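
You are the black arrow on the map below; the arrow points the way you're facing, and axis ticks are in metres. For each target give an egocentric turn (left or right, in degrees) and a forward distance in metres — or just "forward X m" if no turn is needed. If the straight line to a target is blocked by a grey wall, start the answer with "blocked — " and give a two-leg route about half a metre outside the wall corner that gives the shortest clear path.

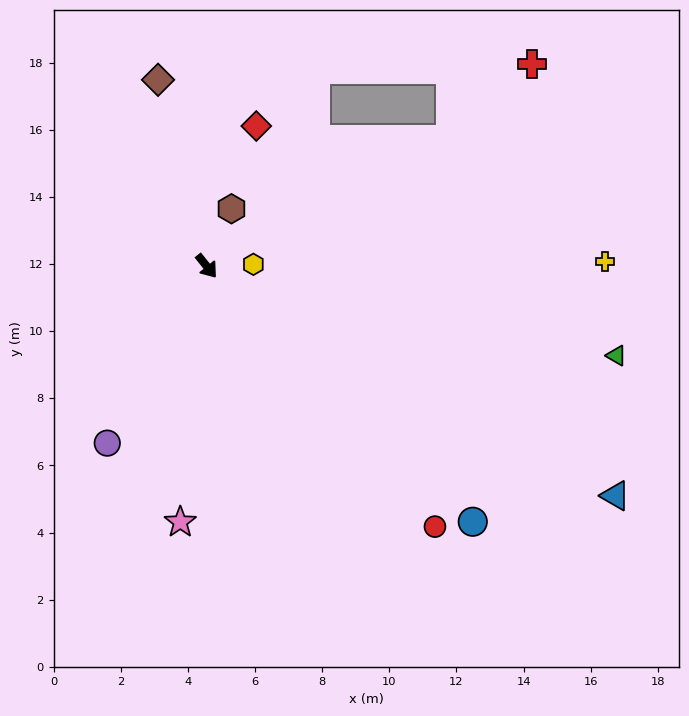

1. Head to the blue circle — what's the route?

turn left 7°, forward 11.0 m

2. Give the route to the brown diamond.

turn left 156°, forward 5.7 m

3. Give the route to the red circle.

turn left 3°, forward 10.3 m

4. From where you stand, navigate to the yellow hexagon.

turn left 54°, forward 1.4 m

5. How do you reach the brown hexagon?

turn left 118°, forward 1.9 m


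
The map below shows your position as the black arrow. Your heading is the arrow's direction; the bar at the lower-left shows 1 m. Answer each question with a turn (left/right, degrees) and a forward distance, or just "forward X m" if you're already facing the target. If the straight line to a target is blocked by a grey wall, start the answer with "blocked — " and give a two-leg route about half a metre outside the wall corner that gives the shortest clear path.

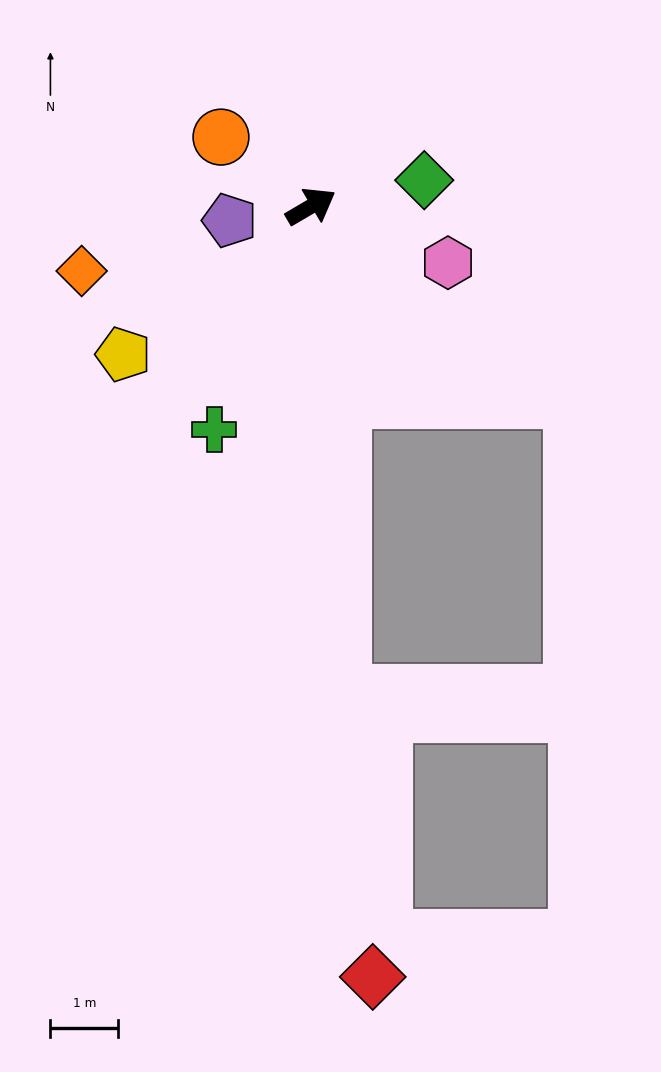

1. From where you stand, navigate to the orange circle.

turn left 112°, forward 1.7 m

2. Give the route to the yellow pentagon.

turn right 172°, forward 3.5 m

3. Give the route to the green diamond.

turn right 17°, forward 1.7 m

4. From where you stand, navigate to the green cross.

turn right 144°, forward 3.6 m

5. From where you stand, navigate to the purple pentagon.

turn left 159°, forward 1.2 m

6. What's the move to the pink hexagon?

turn right 53°, forward 2.2 m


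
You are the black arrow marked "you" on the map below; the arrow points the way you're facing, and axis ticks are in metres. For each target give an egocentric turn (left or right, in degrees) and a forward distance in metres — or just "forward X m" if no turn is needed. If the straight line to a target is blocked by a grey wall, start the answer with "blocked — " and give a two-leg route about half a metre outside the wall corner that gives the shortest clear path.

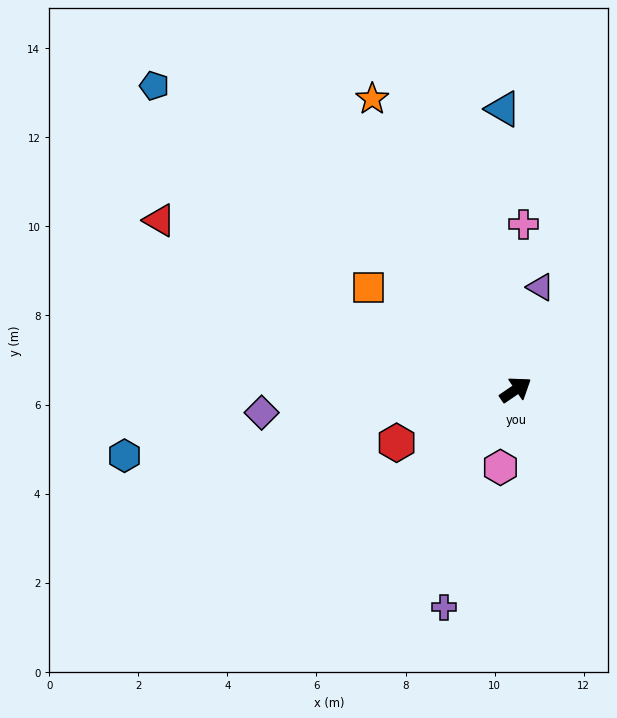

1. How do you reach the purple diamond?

turn left 151°, forward 5.7 m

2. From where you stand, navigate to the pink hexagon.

turn right 135°, forward 1.8 m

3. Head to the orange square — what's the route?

turn left 111°, forward 4.0 m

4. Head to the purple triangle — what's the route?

turn left 42°, forward 2.4 m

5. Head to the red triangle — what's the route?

turn left 120°, forward 8.9 m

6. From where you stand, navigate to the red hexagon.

turn left 170°, forward 2.9 m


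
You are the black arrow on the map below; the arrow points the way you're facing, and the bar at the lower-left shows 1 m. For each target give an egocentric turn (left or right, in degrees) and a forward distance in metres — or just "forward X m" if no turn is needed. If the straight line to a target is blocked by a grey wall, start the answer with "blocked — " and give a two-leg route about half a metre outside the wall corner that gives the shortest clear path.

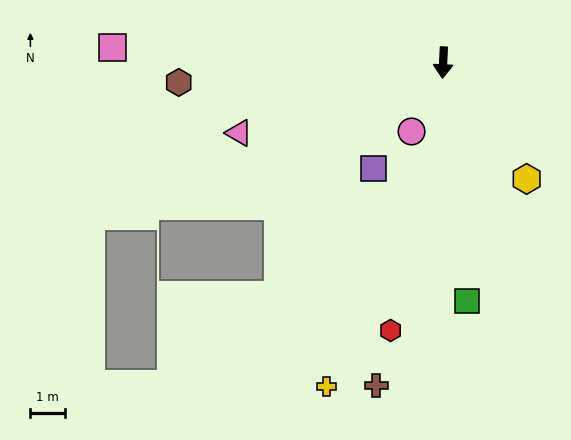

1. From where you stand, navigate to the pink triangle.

turn right 68°, forward 6.2 m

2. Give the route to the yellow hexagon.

turn left 38°, forward 4.1 m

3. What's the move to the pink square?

turn right 90°, forward 9.5 m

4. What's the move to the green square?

turn left 8°, forward 6.9 m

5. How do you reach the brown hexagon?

turn right 83°, forward 7.6 m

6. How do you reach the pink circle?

turn right 22°, forward 2.2 m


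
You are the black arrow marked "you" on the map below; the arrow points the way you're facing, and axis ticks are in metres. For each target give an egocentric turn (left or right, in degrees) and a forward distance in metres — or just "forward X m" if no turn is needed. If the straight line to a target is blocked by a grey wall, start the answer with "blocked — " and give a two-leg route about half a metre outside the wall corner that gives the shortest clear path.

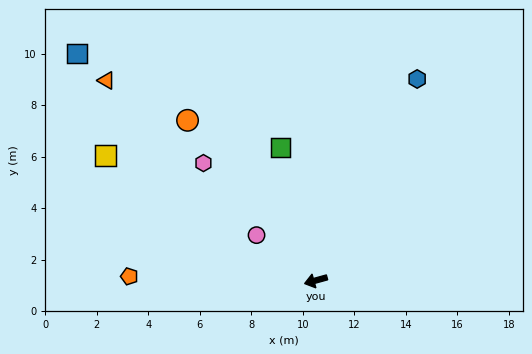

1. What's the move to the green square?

turn right 91°, forward 5.3 m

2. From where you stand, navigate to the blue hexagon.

turn right 132°, forward 8.8 m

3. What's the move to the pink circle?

turn right 53°, forward 2.9 m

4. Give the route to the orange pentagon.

turn right 17°, forward 7.2 m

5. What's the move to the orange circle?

turn right 67°, forward 8.0 m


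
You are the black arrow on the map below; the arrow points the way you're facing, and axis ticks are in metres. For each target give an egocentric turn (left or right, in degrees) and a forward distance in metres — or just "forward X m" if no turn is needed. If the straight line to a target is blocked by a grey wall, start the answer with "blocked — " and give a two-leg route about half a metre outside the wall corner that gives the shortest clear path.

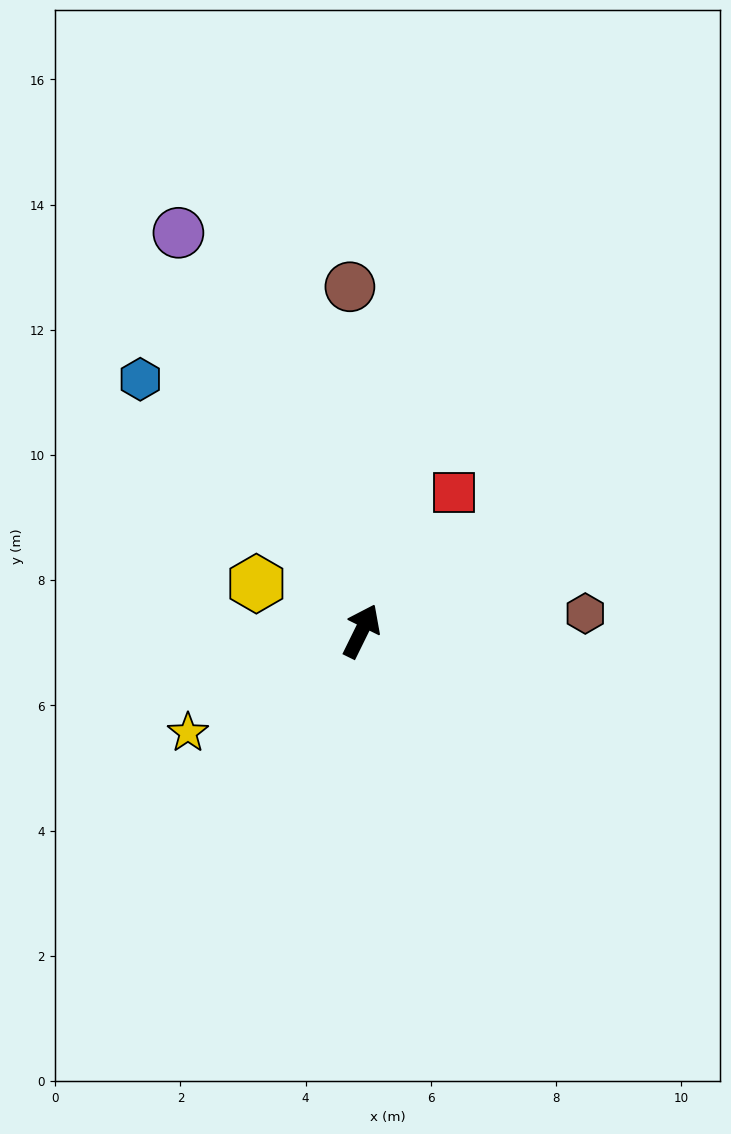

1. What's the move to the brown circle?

turn left 28°, forward 5.5 m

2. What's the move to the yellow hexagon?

turn left 92°, forward 1.8 m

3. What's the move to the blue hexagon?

turn left 68°, forward 5.4 m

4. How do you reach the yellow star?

turn left 147°, forward 3.2 m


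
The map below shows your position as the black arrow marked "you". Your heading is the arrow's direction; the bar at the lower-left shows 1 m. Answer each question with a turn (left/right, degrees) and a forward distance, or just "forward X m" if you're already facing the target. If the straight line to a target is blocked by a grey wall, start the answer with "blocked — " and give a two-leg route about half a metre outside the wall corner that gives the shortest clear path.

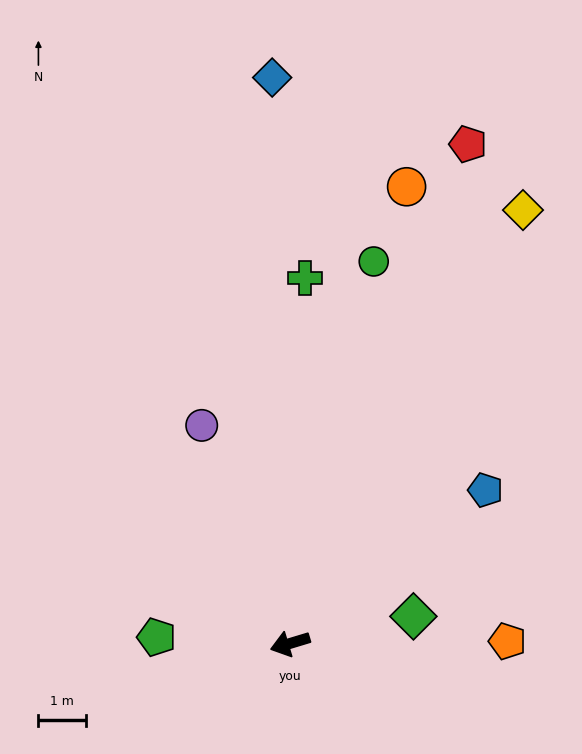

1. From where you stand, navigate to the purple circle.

turn right 85°, forward 4.9 m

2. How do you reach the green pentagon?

turn right 19°, forward 2.8 m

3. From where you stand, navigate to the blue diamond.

turn right 105°, forward 11.9 m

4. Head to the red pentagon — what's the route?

turn right 126°, forward 11.1 m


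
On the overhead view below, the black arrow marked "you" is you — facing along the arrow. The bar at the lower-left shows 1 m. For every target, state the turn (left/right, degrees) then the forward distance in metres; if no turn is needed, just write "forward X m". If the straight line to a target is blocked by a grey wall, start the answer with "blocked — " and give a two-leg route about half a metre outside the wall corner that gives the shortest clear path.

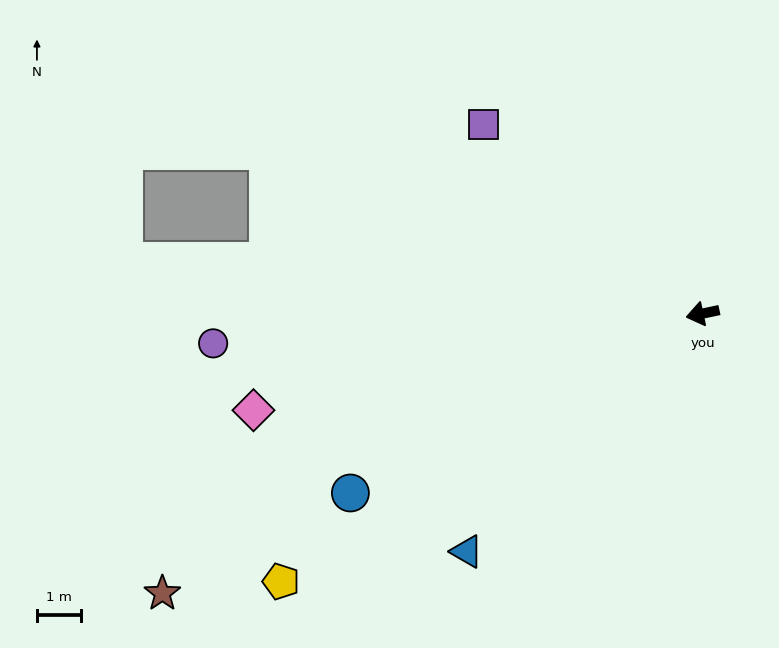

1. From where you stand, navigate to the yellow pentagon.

turn left 20°, forward 11.4 m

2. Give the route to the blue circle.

turn left 15°, forward 9.0 m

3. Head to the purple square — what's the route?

turn right 53°, forward 6.6 m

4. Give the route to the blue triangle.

turn left 33°, forward 7.7 m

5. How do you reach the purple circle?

turn right 9°, forward 11.2 m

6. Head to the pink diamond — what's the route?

forward 10.5 m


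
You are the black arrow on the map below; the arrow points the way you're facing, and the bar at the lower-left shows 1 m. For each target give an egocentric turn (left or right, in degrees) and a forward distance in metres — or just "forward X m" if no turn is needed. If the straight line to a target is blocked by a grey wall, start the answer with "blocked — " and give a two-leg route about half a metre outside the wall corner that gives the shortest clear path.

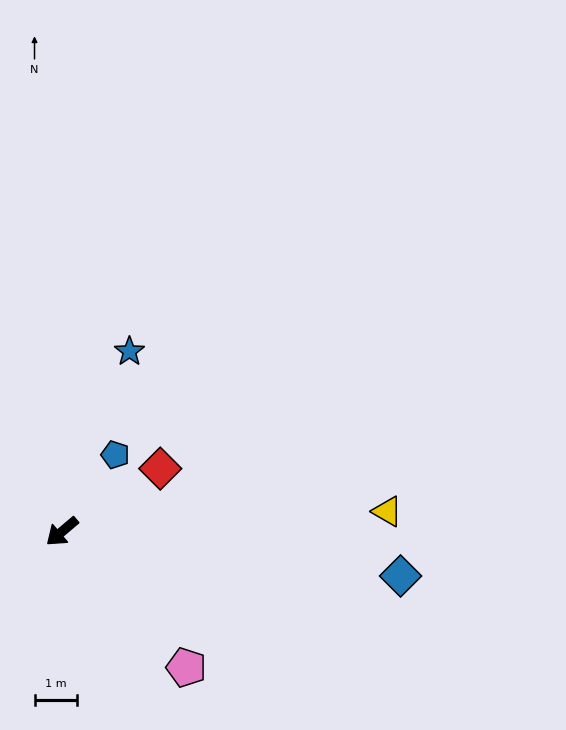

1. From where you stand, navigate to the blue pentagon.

turn right 165°, forward 2.2 m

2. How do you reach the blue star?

turn right 151°, forward 4.5 m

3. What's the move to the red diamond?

turn left 172°, forward 2.7 m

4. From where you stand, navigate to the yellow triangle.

turn left 143°, forward 7.7 m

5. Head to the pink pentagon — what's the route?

turn left 92°, forward 4.3 m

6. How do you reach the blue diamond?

turn left 132°, forward 8.0 m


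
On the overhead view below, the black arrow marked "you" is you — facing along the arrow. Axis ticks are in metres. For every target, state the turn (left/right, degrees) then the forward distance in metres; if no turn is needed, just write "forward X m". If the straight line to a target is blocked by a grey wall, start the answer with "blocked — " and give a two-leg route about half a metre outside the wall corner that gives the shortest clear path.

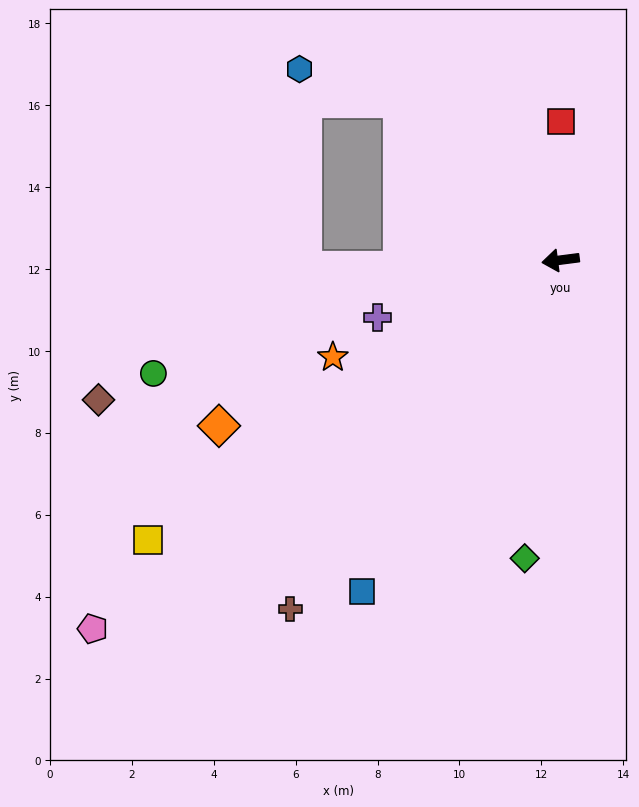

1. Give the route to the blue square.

turn left 52°, forward 9.4 m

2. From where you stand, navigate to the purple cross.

turn left 10°, forward 4.7 m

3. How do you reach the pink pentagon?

turn left 31°, forward 14.5 m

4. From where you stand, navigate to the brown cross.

turn left 45°, forward 10.8 m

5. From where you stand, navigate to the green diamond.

turn left 76°, forward 7.3 m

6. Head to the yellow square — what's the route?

turn left 27°, forward 12.2 m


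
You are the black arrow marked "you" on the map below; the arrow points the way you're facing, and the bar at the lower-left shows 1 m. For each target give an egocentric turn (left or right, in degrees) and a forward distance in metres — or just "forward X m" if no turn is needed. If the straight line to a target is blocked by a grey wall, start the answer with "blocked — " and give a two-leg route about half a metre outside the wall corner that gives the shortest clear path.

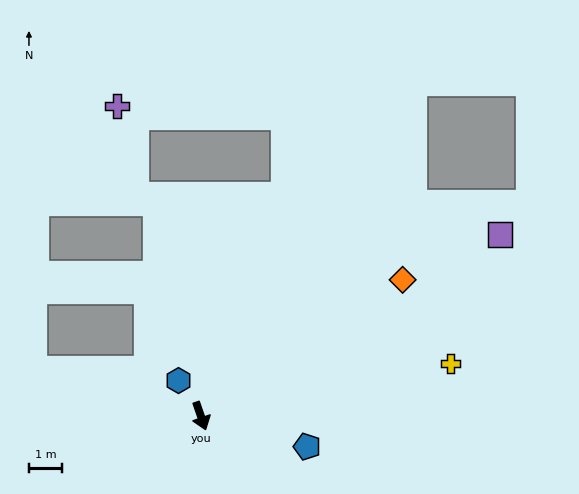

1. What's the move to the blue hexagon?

turn right 167°, forward 1.3 m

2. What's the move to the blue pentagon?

turn left 55°, forward 3.3 m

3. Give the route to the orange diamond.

turn left 105°, forward 7.3 m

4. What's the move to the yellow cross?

turn left 83°, forward 7.7 m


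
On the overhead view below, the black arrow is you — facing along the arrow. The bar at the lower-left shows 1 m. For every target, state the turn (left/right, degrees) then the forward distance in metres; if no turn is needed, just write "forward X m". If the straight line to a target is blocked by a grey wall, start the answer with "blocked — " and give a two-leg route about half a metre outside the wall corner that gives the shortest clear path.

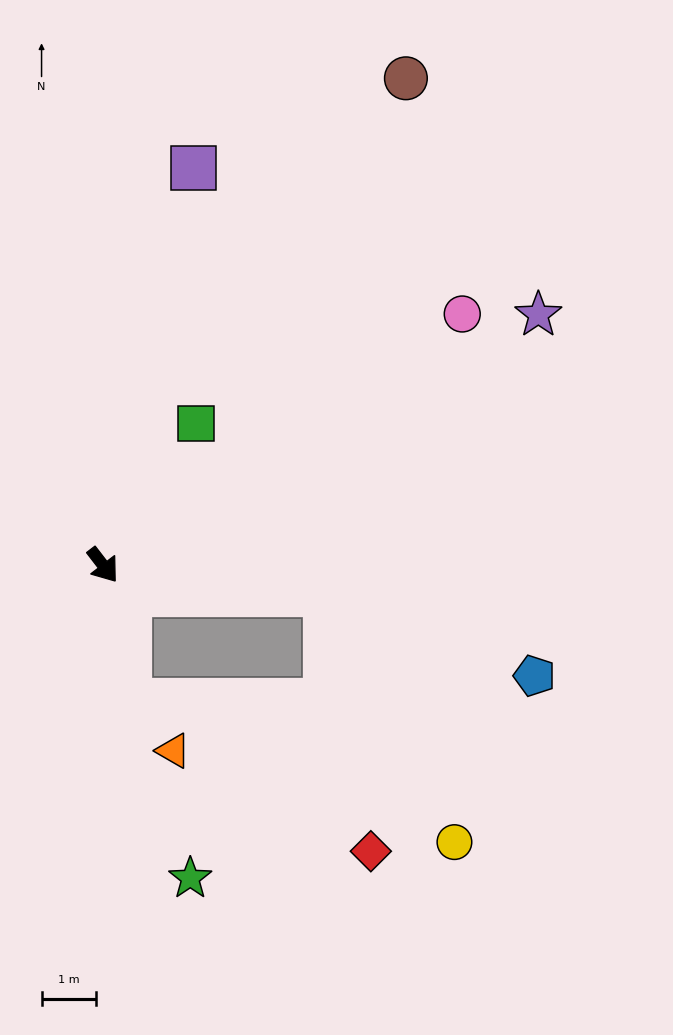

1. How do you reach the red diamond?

blocked — turn left 45°, forward 4.1 m, then turn right 73°, forward 4.8 m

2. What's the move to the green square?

turn left 109°, forward 3.1 m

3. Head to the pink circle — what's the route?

turn left 87°, forward 8.1 m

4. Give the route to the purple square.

turn left 130°, forward 7.5 m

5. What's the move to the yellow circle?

blocked — turn left 45°, forward 4.1 m, then turn right 55°, forward 5.2 m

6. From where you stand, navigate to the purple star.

turn left 82°, forward 9.3 m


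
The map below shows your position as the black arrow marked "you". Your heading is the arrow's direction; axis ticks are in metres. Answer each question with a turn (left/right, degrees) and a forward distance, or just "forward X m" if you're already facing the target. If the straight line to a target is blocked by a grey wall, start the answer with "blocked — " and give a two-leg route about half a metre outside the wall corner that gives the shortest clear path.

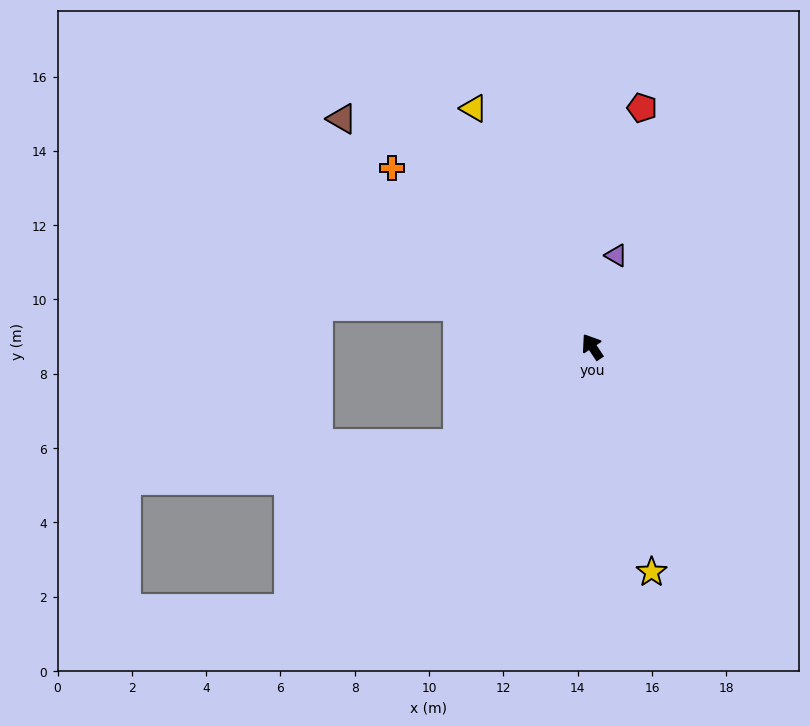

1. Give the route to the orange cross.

turn left 15°, forward 7.2 m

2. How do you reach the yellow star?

turn left 161°, forward 6.3 m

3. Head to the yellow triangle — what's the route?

turn right 7°, forward 7.2 m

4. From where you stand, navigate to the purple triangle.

turn right 48°, forward 2.5 m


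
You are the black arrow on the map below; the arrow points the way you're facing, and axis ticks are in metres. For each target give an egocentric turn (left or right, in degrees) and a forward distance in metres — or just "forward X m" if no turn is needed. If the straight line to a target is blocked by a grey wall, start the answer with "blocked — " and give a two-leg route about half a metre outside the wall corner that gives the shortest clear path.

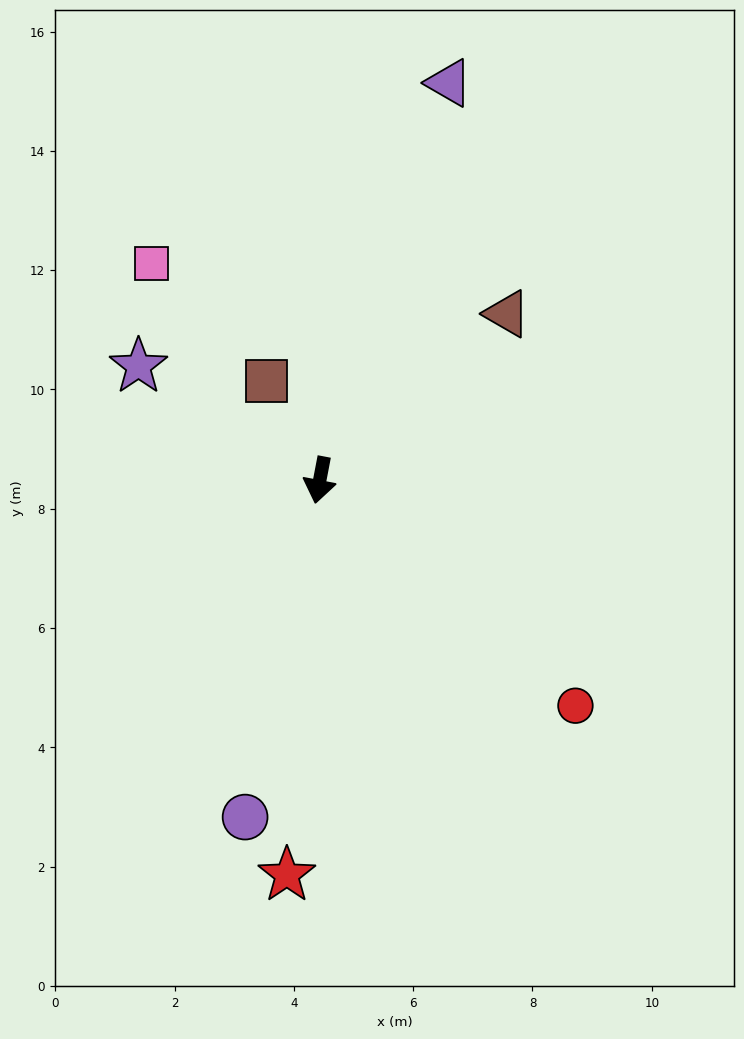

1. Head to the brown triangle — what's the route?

turn left 142°, forward 4.2 m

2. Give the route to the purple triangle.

turn left 173°, forward 7.0 m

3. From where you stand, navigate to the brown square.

turn right 141°, forward 1.9 m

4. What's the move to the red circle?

turn left 59°, forward 5.7 m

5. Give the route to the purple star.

turn right 111°, forward 3.6 m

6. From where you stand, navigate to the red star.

turn left 6°, forward 6.6 m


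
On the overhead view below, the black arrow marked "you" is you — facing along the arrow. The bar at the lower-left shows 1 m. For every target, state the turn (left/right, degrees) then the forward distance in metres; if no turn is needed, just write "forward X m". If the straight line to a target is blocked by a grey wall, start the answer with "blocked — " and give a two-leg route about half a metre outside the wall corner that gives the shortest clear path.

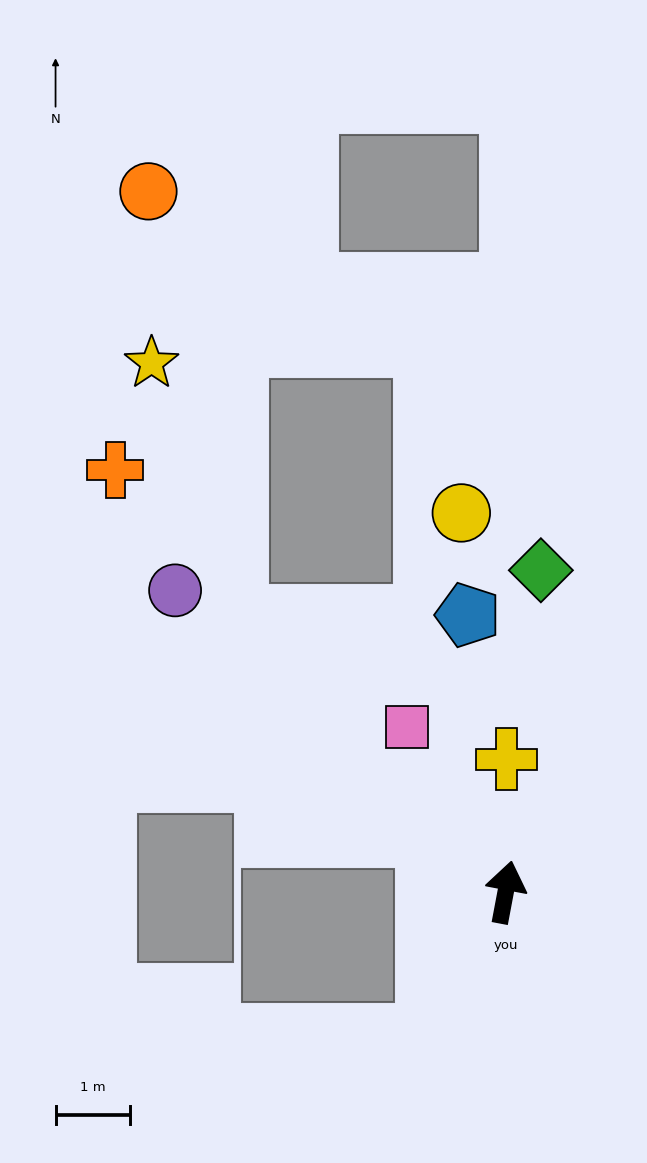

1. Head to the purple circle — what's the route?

turn left 58°, forward 6.0 m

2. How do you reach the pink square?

turn left 41°, forward 2.6 m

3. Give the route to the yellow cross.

turn left 10°, forward 1.8 m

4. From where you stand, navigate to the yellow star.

blocked — turn left 55°, forward 5.1 m, then turn right 26°, forward 3.6 m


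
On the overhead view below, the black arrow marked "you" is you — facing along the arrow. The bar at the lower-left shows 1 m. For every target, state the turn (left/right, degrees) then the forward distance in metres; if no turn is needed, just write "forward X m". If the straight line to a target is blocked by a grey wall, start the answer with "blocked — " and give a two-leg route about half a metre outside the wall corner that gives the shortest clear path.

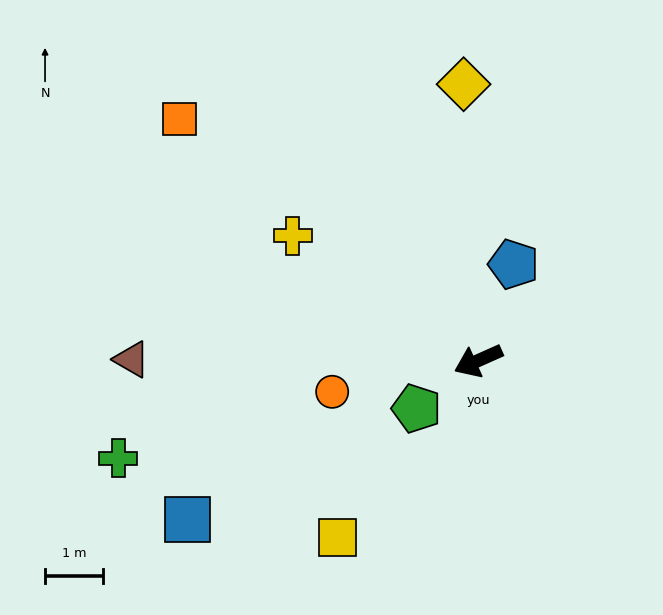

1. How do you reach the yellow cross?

turn right 58°, forward 3.9 m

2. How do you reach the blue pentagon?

turn right 134°, forward 1.8 m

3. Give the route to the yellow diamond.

turn right 111°, forward 4.8 m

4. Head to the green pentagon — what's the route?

turn left 14°, forward 1.3 m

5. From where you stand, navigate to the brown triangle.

turn right 24°, forward 6.0 m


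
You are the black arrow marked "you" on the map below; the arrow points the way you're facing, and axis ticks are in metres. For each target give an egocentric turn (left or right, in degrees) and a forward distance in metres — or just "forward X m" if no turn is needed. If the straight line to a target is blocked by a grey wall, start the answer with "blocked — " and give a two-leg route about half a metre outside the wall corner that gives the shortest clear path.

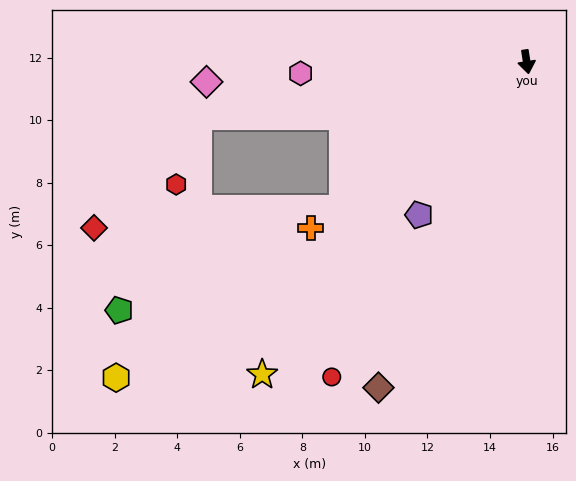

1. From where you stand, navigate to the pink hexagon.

turn right 96°, forward 7.2 m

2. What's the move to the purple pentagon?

turn right 44°, forward 6.0 m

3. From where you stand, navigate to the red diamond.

blocked — turn right 89°, forward 10.6 m, then turn left 37°, forward 4.9 m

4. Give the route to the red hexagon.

blocked — turn right 89°, forward 10.6 m, then turn left 61°, forward 2.3 m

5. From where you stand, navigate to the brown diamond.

turn right 33°, forward 11.4 m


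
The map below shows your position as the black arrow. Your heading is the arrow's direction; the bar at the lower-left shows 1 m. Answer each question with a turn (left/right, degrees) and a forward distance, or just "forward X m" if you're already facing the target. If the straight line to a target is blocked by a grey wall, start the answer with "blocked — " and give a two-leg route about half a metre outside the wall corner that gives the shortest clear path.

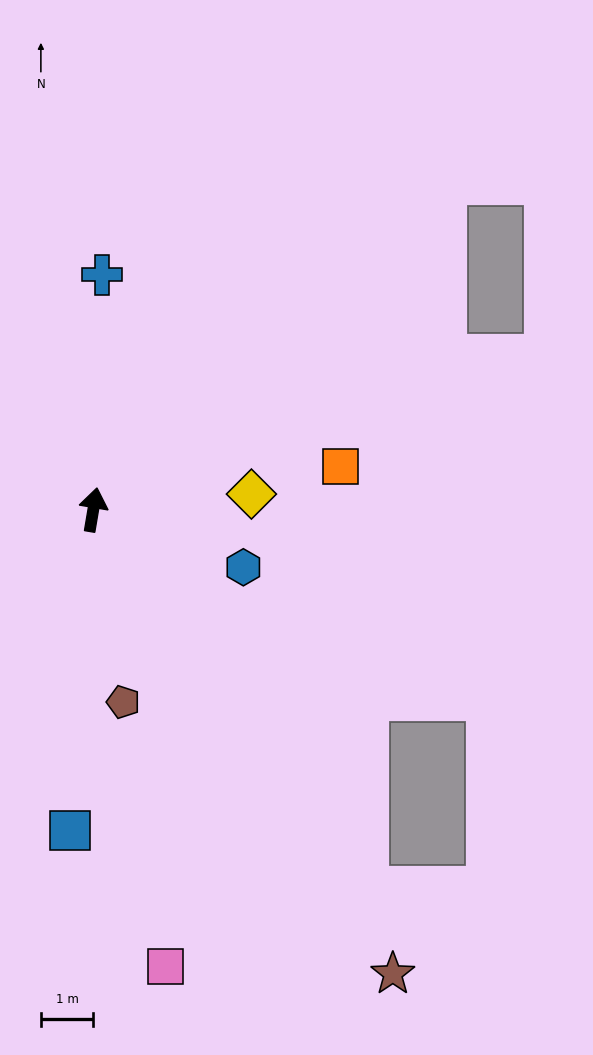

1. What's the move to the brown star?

turn right 138°, forward 10.6 m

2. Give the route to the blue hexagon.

turn right 101°, forward 3.1 m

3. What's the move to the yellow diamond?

turn right 75°, forward 3.0 m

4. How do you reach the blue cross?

turn left 8°, forward 4.5 m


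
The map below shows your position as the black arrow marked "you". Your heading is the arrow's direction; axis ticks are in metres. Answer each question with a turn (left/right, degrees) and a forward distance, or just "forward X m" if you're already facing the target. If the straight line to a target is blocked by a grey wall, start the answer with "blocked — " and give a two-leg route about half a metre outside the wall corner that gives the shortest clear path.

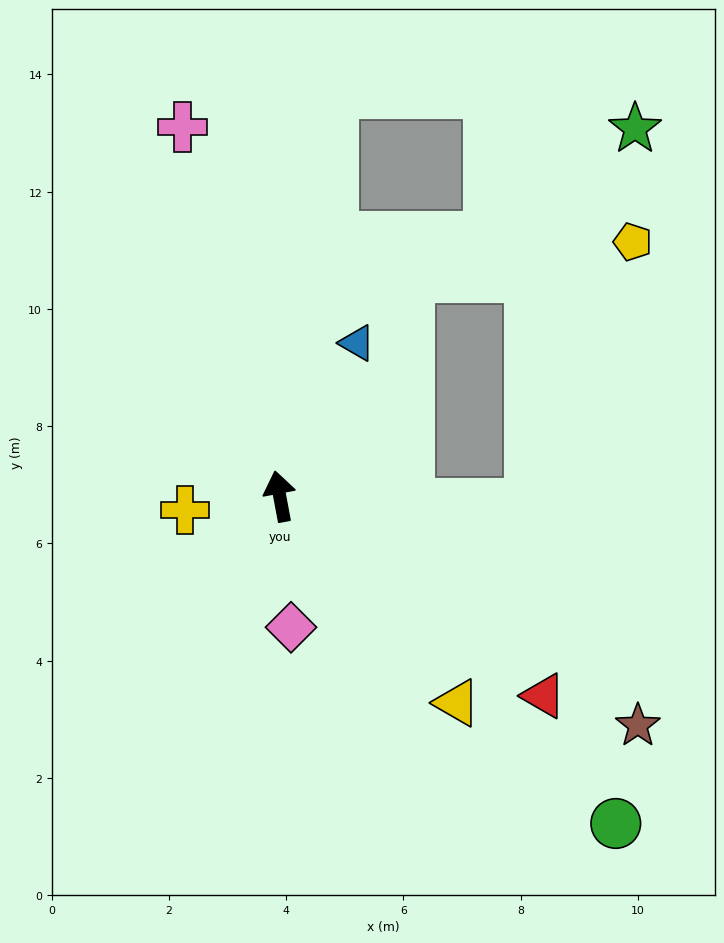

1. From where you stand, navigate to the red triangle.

turn right 138°, forward 5.6 m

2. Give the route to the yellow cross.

turn left 88°, forward 1.6 m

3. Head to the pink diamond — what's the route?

turn left 174°, forward 2.2 m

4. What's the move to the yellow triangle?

turn right 150°, forward 4.6 m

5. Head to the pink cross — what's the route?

turn left 4°, forward 6.5 m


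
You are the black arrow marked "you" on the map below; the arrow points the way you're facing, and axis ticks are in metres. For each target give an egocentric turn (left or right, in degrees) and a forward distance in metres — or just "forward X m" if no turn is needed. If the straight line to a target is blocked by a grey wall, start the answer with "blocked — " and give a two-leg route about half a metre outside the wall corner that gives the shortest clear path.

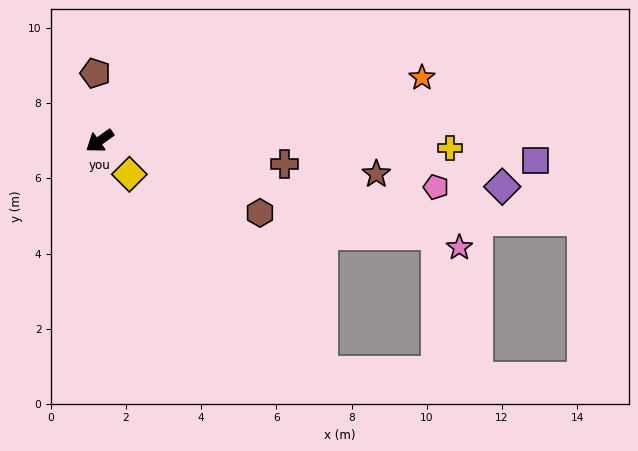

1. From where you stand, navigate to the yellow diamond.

turn left 96°, forward 1.2 m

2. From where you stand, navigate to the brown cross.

turn left 137°, forward 5.0 m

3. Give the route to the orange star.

turn left 156°, forward 8.7 m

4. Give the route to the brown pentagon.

turn right 122°, forward 1.8 m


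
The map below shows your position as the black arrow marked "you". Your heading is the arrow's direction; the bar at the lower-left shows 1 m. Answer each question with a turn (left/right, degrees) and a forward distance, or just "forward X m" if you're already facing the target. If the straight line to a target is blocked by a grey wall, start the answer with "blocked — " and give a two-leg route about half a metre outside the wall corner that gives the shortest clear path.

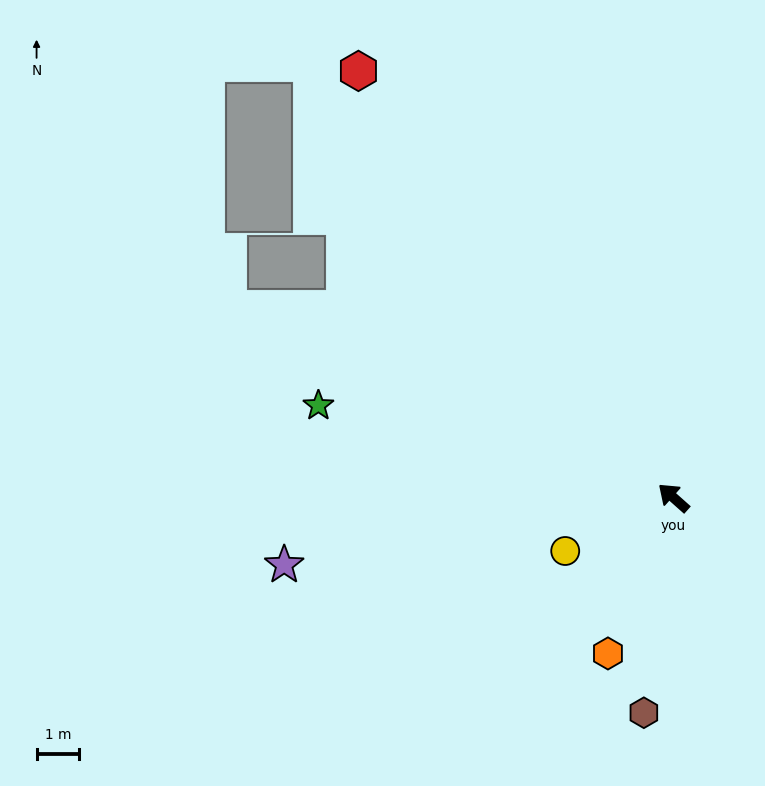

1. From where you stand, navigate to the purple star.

turn left 51°, forward 9.2 m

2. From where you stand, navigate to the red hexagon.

turn right 12°, forward 12.4 m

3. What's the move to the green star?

turn left 27°, forward 8.6 m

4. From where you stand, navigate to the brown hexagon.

turn left 124°, forward 5.1 m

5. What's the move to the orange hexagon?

turn left 109°, forward 4.0 m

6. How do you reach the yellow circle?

turn left 68°, forward 2.8 m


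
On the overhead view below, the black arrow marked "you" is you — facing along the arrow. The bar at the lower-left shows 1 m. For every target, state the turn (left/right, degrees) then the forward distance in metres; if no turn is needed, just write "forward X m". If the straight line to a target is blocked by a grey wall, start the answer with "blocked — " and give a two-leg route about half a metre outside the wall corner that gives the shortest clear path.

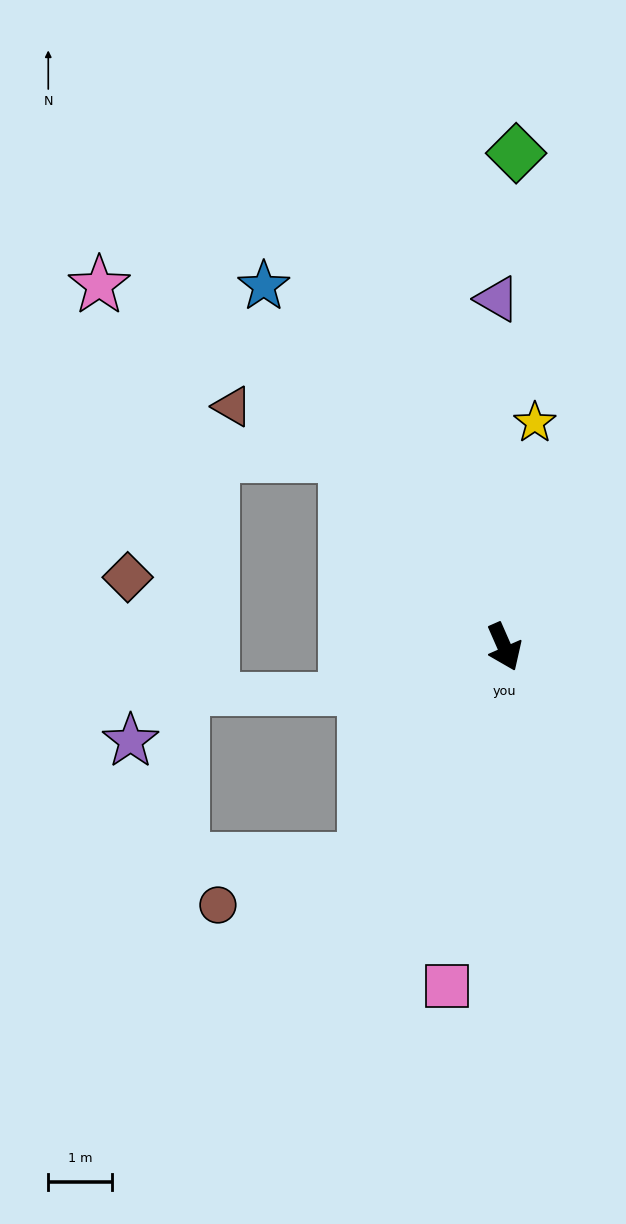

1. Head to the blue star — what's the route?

turn right 170°, forward 6.8 m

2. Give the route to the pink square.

turn right 33°, forward 5.4 m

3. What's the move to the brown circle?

blocked — turn right 57°, forward 4.0 m, then turn right 39°, forward 2.4 m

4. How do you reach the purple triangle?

turn left 157°, forward 5.5 m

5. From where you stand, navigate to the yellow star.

turn left 149°, forward 3.6 m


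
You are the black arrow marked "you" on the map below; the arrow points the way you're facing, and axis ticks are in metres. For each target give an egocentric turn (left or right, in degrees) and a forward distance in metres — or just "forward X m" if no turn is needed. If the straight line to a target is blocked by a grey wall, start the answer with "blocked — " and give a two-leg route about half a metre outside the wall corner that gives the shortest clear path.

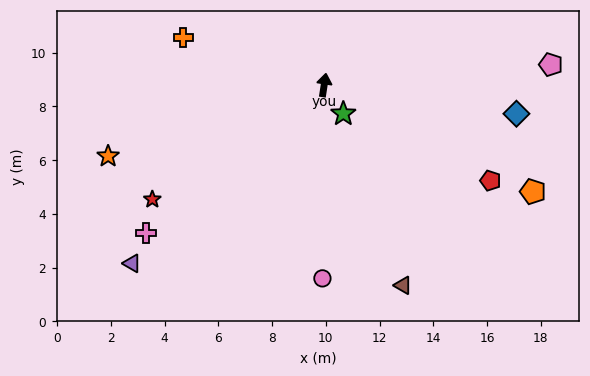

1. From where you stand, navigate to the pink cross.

turn left 138°, forward 8.6 m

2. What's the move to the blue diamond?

turn right 90°, forward 7.2 m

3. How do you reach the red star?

turn left 132°, forward 7.7 m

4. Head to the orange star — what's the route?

turn left 117°, forward 8.5 m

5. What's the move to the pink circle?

turn right 172°, forward 7.2 m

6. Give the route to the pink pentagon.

turn right 76°, forward 8.5 m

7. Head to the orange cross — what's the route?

turn left 80°, forward 5.5 m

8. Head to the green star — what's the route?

turn right 138°, forward 1.3 m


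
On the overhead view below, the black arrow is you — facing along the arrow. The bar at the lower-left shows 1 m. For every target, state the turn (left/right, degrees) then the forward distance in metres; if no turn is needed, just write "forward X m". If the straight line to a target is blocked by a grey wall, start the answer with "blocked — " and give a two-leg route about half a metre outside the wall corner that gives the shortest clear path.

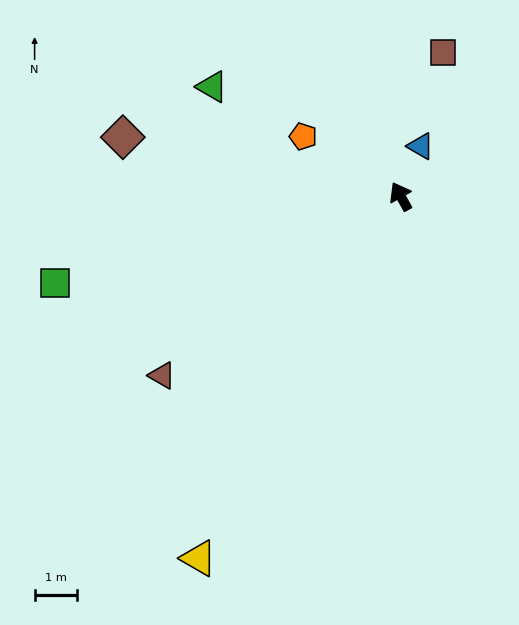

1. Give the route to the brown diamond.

turn left 49°, forward 6.7 m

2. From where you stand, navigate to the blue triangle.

turn right 51°, forward 1.3 m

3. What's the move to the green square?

turn left 75°, forward 8.4 m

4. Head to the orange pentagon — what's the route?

turn left 29°, forward 2.7 m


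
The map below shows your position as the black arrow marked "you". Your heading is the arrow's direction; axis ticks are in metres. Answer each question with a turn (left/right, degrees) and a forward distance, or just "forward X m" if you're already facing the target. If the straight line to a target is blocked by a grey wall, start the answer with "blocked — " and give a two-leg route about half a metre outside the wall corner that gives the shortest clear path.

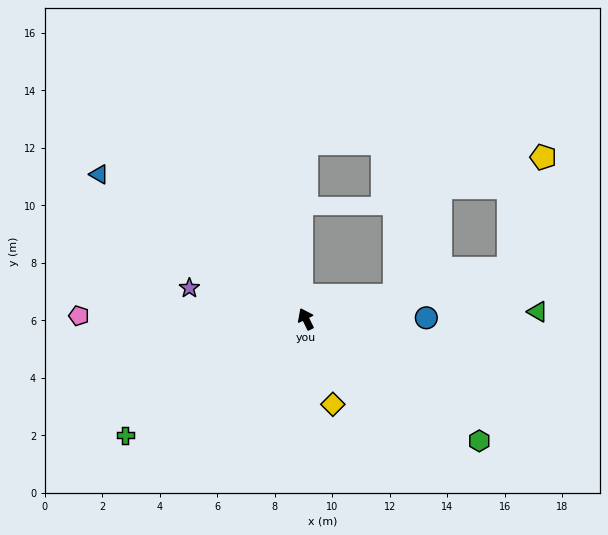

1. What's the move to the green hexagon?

turn right 151°, forward 7.4 m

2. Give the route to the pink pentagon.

turn left 63°, forward 7.9 m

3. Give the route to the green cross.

turn left 97°, forward 7.5 m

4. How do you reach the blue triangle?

turn left 29°, forward 8.8 m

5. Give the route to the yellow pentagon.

blocked — turn right 102°, forward 7.3 m, then turn left 59°, forward 4.1 m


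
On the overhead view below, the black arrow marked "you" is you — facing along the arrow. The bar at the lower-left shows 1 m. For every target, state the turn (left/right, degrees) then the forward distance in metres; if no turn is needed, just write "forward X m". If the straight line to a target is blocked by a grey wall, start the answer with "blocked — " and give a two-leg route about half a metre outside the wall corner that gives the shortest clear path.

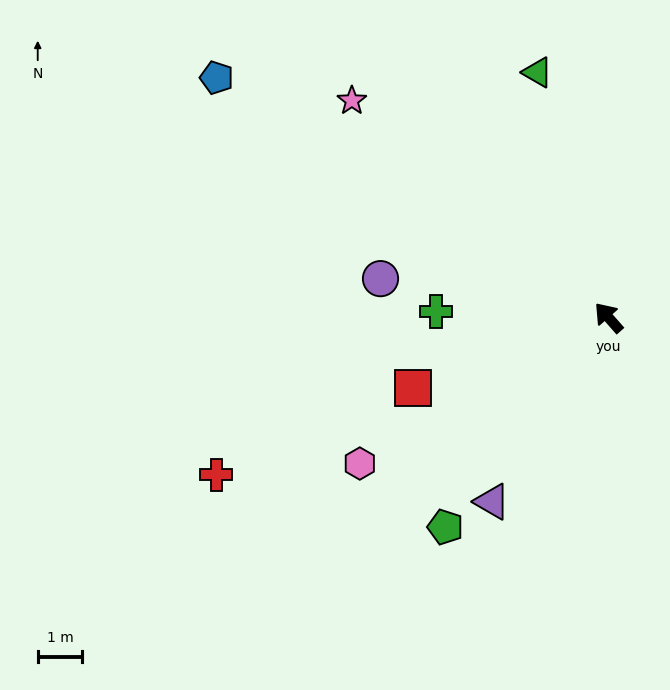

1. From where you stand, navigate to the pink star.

turn left 9°, forward 7.6 m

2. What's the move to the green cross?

turn left 47°, forward 3.9 m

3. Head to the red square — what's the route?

turn left 69°, forward 4.7 m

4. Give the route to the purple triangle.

turn left 106°, forward 4.9 m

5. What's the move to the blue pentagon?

turn left 17°, forward 10.4 m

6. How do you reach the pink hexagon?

turn left 79°, forward 6.5 m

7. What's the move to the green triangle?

turn right 25°, forward 5.8 m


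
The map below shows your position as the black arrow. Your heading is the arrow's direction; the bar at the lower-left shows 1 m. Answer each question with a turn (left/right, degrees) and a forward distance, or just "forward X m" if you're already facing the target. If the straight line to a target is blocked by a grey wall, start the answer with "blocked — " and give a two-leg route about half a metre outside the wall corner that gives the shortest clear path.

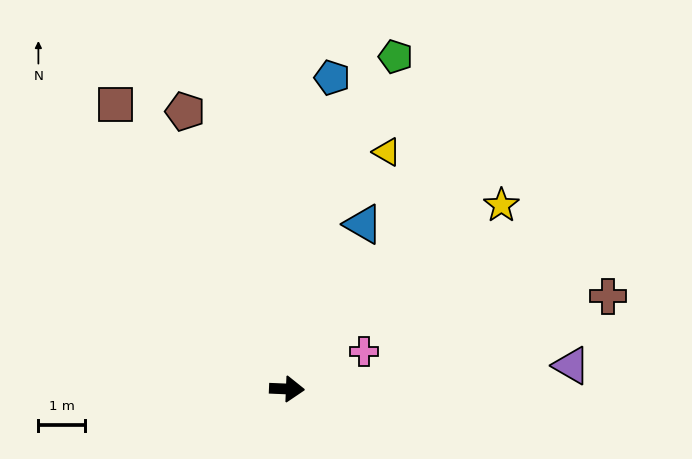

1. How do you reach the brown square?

turn left 123°, forward 7.2 m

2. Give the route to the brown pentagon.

turn left 112°, forward 6.4 m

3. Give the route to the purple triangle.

turn left 7°, forward 6.2 m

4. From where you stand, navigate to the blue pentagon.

turn left 84°, forward 6.8 m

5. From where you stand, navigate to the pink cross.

turn left 28°, forward 1.9 m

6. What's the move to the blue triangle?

turn left 68°, forward 3.9 m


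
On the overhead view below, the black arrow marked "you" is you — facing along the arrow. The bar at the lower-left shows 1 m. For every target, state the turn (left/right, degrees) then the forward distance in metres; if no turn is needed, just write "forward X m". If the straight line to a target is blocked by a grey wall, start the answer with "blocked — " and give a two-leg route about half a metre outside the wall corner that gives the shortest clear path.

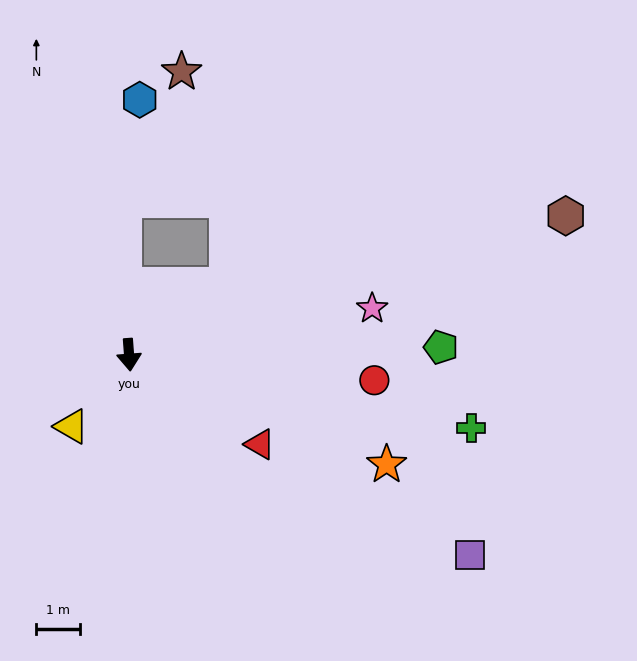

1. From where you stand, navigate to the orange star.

turn left 63°, forward 6.4 m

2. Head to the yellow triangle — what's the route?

turn right 43°, forward 2.1 m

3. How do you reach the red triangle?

turn left 51°, forward 3.6 m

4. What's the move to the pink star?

turn left 97°, forward 5.6 m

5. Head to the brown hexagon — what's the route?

turn left 103°, forward 10.4 m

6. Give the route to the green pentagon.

turn left 87°, forward 7.1 m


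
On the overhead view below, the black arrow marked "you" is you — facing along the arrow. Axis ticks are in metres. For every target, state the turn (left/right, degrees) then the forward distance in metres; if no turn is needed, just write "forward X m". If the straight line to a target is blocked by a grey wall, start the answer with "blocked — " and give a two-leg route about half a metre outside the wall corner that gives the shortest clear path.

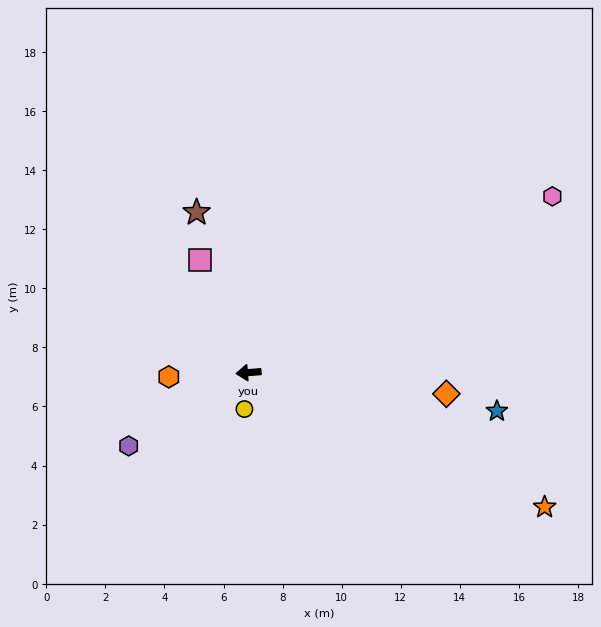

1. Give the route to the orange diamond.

turn left 169°, forward 6.7 m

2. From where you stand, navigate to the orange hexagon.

forward 2.7 m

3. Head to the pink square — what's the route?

turn right 71°, forward 4.1 m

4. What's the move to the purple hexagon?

turn left 27°, forward 4.8 m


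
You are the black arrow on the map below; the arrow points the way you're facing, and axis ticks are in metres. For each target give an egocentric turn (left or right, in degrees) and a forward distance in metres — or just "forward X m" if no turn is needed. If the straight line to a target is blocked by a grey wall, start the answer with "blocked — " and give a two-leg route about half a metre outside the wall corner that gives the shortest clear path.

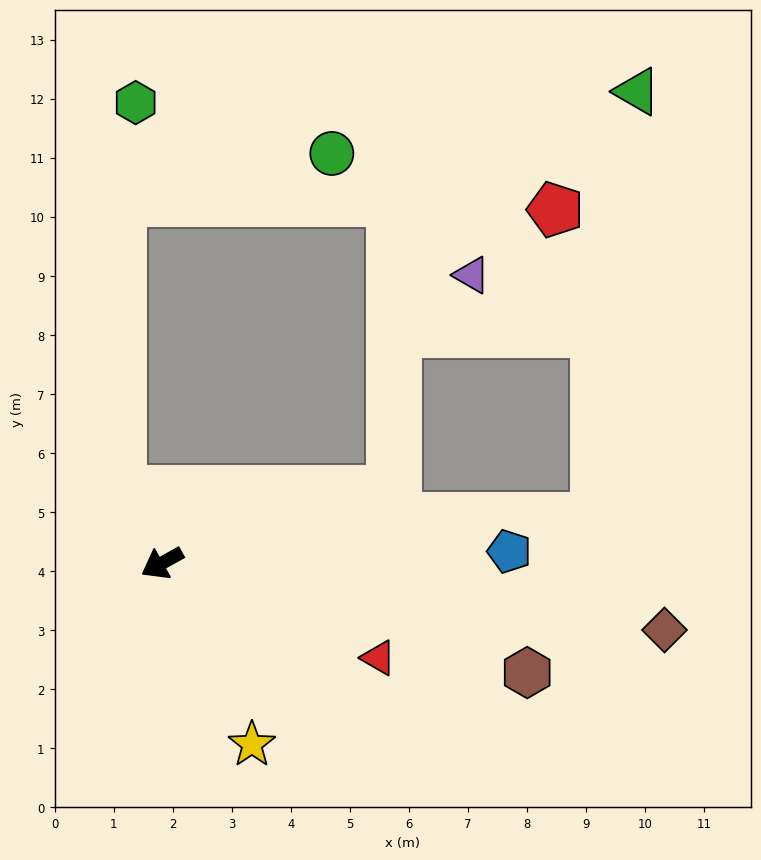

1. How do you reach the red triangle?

turn left 127°, forward 4.0 m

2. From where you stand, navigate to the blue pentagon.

turn left 153°, forward 5.9 m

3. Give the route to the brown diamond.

turn left 143°, forward 8.6 m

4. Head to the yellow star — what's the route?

turn left 87°, forward 3.4 m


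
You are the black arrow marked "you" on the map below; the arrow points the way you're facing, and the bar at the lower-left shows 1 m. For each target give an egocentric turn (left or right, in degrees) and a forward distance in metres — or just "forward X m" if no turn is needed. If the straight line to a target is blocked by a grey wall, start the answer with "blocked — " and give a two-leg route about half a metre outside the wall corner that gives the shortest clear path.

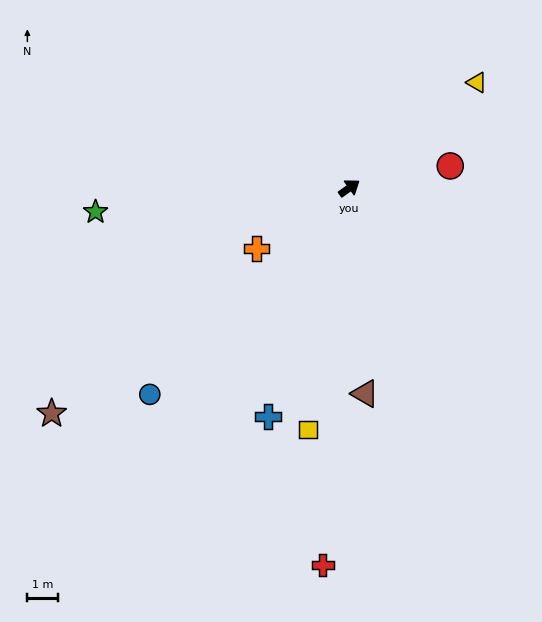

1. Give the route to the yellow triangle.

turn left 4°, forward 5.4 m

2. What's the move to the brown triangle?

turn right 121°, forward 6.7 m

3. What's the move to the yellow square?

turn right 135°, forward 8.0 m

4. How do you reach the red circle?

turn right 23°, forward 3.4 m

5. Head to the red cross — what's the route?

turn right 130°, forward 12.3 m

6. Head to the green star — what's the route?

turn left 150°, forward 8.3 m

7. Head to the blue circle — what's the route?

turn right 170°, forward 9.3 m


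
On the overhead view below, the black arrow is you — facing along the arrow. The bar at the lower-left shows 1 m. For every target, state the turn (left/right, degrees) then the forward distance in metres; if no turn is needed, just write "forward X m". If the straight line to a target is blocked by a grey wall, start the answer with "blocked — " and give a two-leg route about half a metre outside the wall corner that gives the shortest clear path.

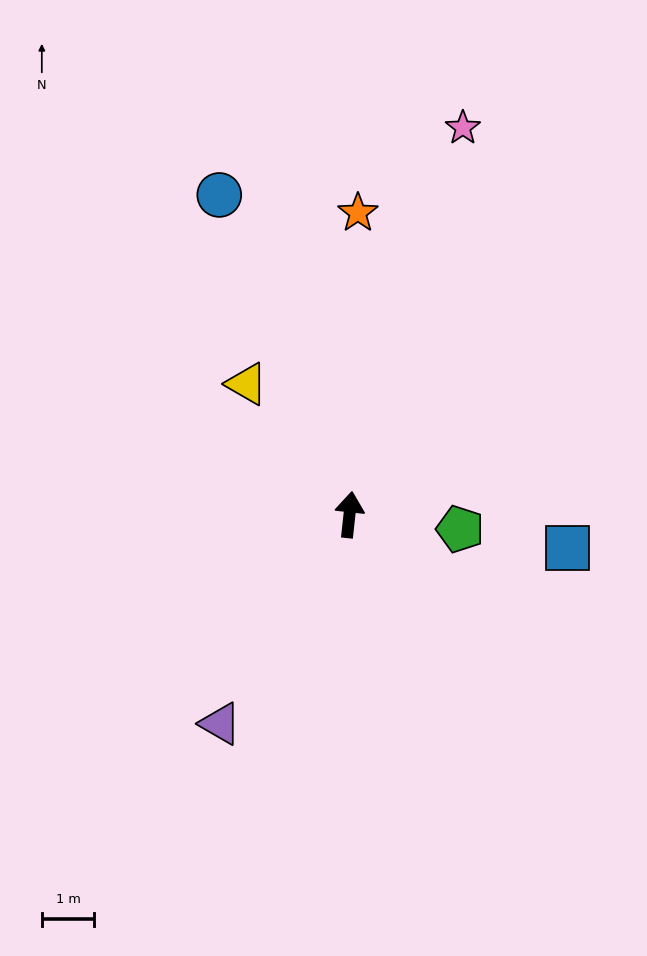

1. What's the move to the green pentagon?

turn right 91°, forward 2.1 m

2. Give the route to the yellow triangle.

turn left 44°, forward 3.2 m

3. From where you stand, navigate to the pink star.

turn right 10°, forward 7.7 m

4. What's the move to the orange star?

turn left 5°, forward 5.8 m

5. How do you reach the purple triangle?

turn left 155°, forward 4.7 m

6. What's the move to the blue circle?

turn left 28°, forward 6.6 m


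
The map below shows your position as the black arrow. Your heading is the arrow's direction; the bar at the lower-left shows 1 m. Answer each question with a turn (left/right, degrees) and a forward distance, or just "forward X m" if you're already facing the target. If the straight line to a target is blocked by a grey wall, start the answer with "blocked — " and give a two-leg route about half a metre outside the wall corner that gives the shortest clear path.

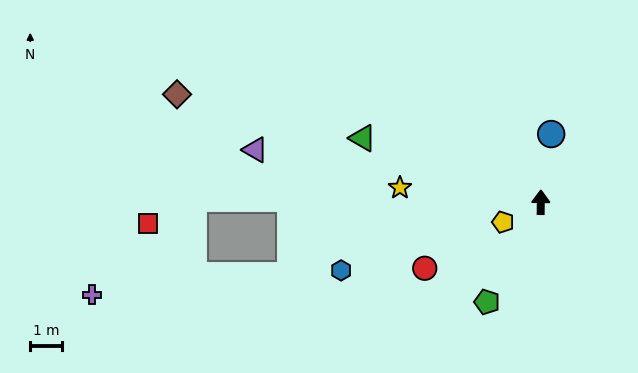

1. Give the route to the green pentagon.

turn left 152°, forward 3.5 m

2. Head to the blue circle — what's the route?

turn right 8°, forward 2.1 m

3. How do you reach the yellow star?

turn left 85°, forward 4.4 m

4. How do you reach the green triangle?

turn left 71°, forward 5.9 m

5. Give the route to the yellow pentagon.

turn left 118°, forward 1.3 m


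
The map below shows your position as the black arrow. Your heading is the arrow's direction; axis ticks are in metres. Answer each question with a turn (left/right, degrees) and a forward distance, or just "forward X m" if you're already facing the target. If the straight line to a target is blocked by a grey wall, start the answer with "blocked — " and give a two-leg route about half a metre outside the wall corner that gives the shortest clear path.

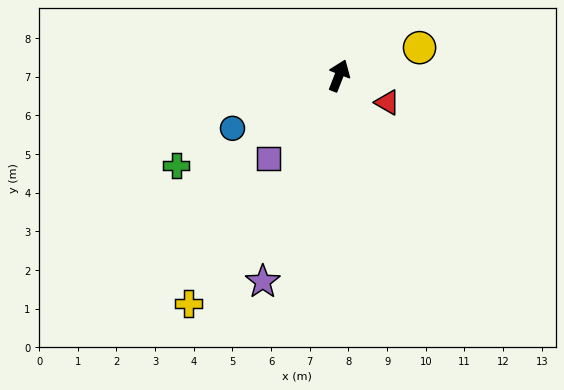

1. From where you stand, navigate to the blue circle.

turn left 138°, forward 3.1 m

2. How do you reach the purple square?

turn left 161°, forward 2.8 m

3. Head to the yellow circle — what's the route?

turn right 50°, forward 2.2 m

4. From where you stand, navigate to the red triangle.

turn right 98°, forward 1.4 m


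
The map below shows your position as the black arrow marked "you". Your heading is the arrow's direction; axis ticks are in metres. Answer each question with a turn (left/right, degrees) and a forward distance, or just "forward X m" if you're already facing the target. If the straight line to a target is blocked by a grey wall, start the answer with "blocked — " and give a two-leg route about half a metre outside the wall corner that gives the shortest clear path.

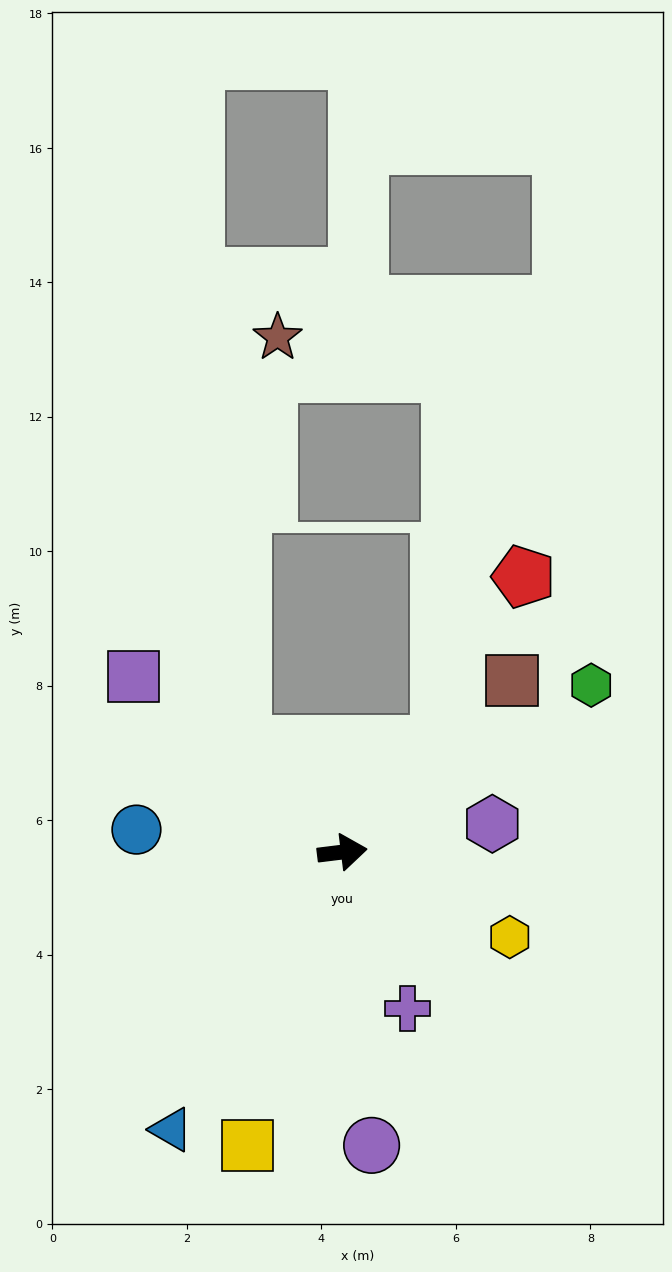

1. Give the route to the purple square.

turn left 133°, forward 4.1 m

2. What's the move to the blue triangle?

turn right 129°, forward 4.8 m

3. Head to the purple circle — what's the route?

turn right 91°, forward 4.4 m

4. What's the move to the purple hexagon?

turn left 4°, forward 2.3 m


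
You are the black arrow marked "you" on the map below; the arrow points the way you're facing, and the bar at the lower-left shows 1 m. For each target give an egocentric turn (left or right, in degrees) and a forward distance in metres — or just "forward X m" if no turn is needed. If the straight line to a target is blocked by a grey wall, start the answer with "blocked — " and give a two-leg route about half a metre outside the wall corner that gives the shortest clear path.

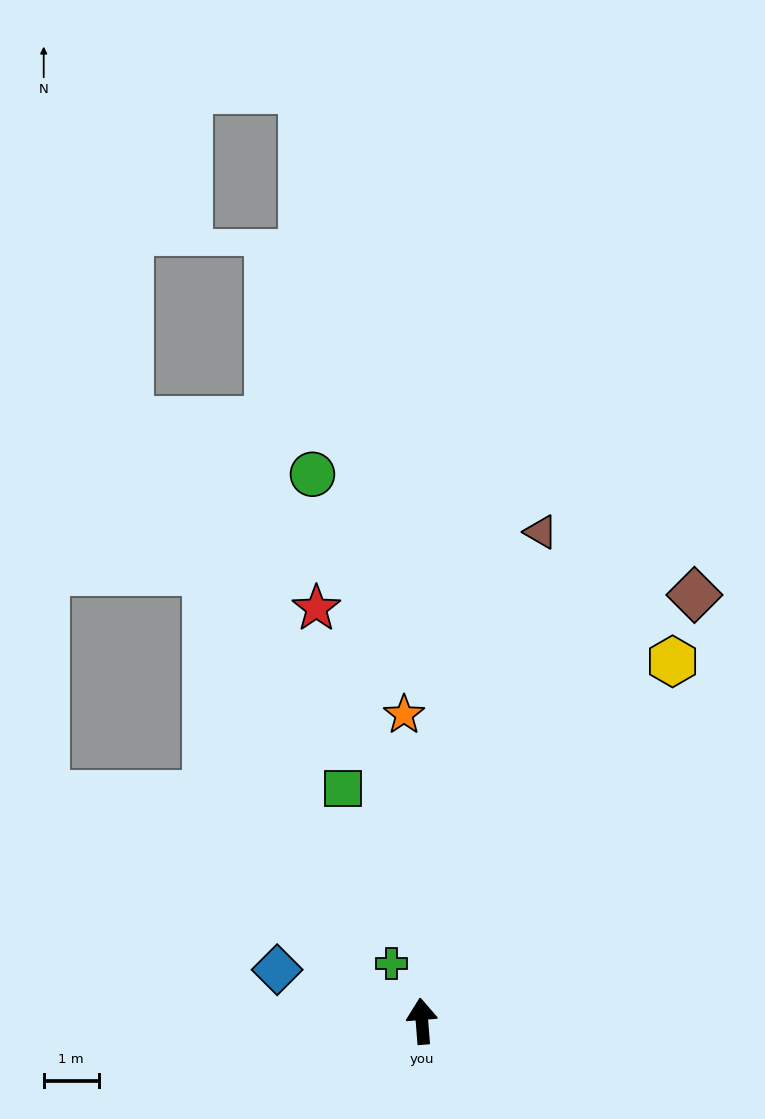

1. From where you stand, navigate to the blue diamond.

turn left 66°, forward 2.8 m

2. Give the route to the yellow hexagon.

turn right 39°, forward 7.9 m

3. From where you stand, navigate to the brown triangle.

turn right 18°, forward 9.1 m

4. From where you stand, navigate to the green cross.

turn left 23°, forward 1.2 m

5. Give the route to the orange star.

forward 5.6 m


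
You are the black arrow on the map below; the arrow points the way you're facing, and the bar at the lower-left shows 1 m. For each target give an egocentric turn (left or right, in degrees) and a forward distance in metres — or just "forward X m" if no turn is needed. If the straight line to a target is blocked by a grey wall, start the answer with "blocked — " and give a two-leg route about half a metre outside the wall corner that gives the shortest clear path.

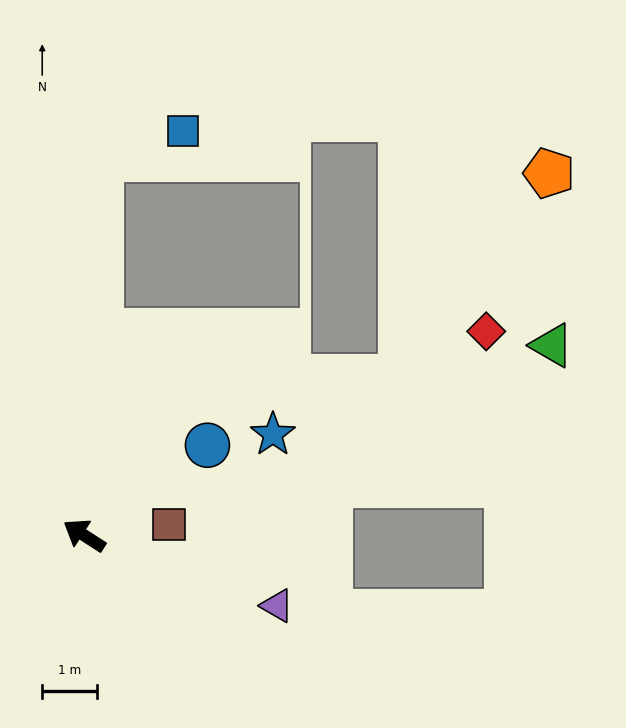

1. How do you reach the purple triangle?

turn right 167°, forward 3.8 m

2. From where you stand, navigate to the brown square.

turn right 140°, forward 1.6 m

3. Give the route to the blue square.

blocked — turn right 60°, forward 6.9 m, then turn right 68°, forward 1.6 m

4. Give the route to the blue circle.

turn right 111°, forward 2.8 m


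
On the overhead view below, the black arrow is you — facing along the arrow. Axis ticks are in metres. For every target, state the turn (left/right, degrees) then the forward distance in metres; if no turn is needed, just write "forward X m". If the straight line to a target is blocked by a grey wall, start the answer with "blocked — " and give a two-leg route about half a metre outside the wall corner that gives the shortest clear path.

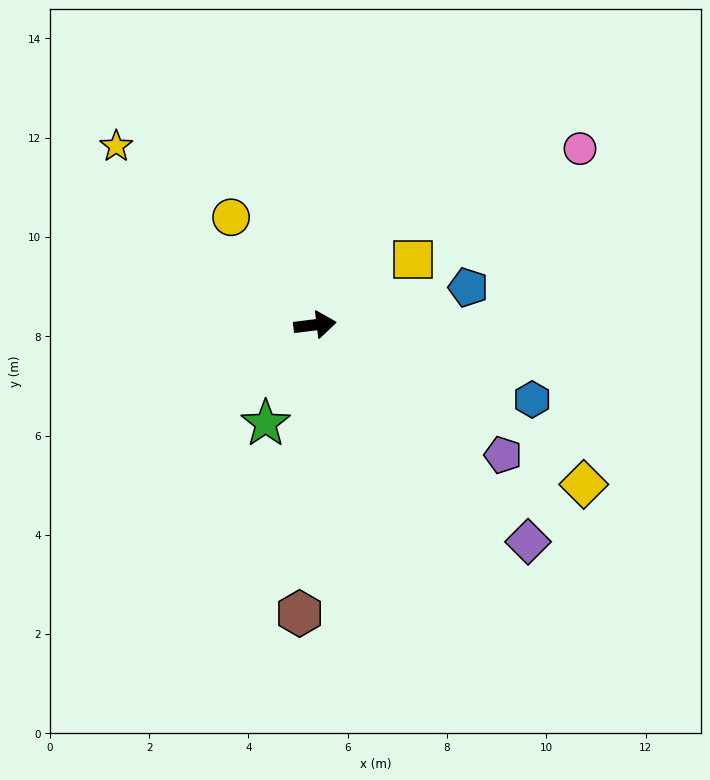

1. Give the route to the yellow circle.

turn left 121°, forward 2.7 m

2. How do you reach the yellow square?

turn left 27°, forward 2.4 m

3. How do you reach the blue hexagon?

turn right 26°, forward 4.6 m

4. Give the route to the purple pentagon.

turn right 42°, forward 4.6 m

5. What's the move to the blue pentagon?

turn left 7°, forward 3.2 m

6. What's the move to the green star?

turn right 124°, forward 2.2 m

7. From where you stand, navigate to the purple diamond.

turn right 53°, forward 6.1 m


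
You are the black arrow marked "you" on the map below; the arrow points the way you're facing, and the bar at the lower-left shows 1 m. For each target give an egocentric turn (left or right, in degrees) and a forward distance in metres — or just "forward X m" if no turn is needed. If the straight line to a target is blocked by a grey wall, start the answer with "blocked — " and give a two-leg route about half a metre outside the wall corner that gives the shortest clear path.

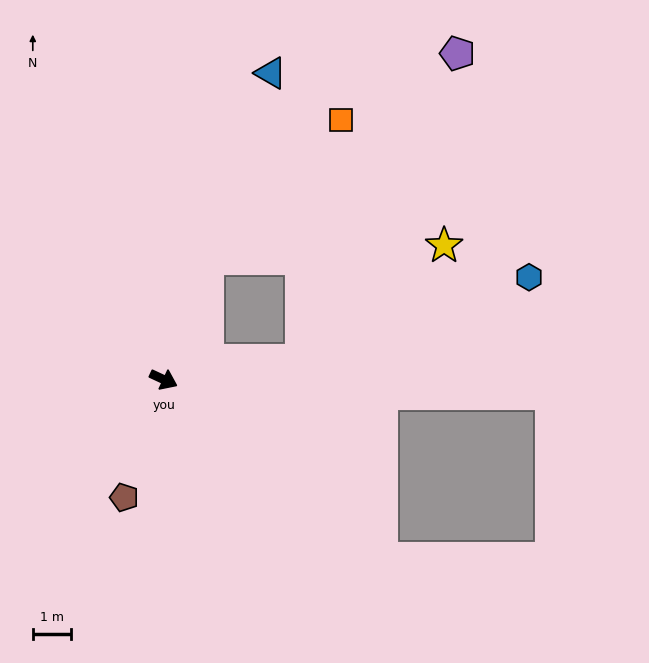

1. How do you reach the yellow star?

blocked — turn left 33°, forward 3.7 m, then turn left 31°, forward 4.8 m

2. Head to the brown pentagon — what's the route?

turn right 84°, forward 3.3 m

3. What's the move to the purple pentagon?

blocked — turn left 95°, forward 3.4 m, then turn right 31°, forward 8.5 m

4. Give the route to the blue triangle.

turn left 96°, forward 8.5 m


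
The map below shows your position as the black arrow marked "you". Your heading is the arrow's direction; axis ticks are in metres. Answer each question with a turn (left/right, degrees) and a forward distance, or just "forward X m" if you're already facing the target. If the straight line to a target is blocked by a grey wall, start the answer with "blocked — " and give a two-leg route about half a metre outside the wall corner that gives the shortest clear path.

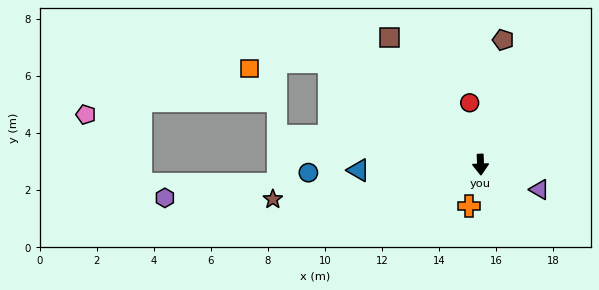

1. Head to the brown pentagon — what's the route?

turn left 167°, forward 4.4 m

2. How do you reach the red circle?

turn right 172°, forward 2.2 m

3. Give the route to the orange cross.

turn right 18°, forward 1.5 m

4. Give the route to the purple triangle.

turn left 65°, forward 2.2 m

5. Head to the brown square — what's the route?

turn right 147°, forward 5.5 m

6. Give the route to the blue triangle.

turn right 90°, forward 4.3 m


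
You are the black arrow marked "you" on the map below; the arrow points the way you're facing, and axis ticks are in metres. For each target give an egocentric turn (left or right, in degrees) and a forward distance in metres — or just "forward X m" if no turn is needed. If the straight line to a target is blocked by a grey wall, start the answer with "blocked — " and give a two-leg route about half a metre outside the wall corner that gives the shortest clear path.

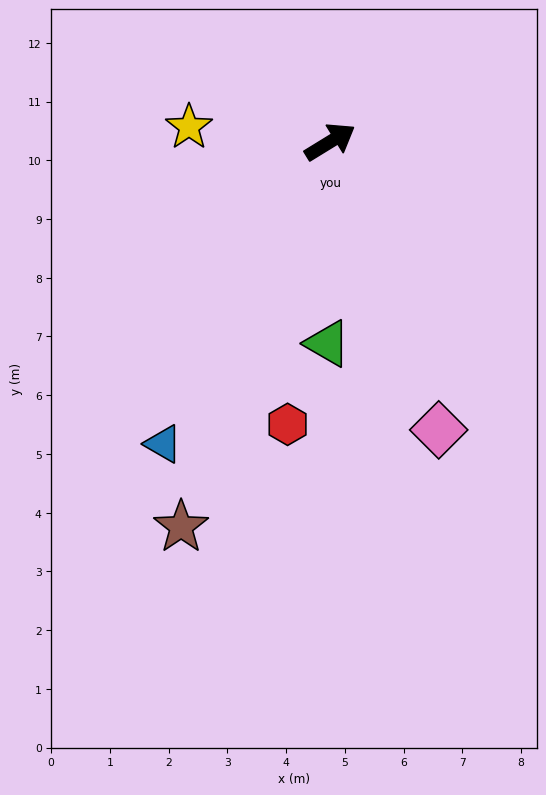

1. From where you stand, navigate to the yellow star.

turn left 142°, forward 2.4 m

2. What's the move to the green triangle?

turn right 122°, forward 3.4 m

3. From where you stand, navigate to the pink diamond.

turn right 101°, forward 5.2 m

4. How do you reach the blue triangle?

turn right 150°, forward 5.9 m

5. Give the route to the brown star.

turn right 143°, forward 7.0 m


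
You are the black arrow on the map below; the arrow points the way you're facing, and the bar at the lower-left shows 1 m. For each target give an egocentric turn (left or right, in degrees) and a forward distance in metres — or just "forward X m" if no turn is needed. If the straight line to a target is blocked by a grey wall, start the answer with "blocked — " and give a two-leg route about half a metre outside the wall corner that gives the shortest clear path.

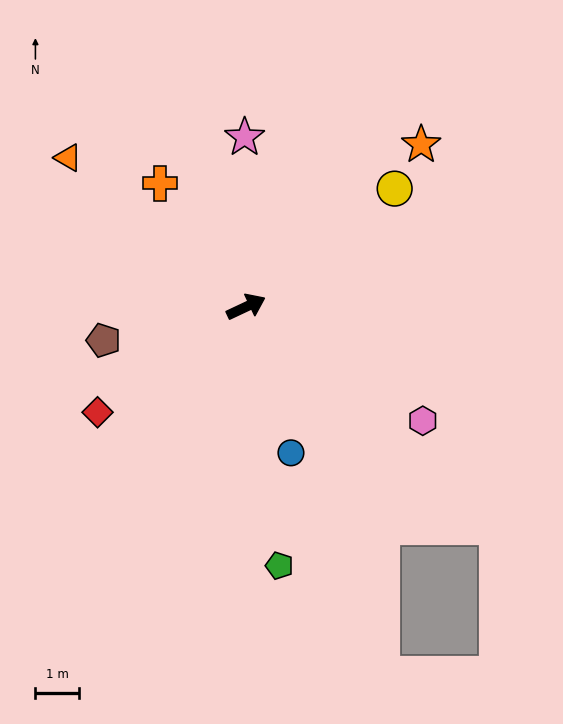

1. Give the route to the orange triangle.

turn left 115°, forward 5.4 m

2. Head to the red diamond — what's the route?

turn right 170°, forward 4.2 m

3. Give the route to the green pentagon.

turn right 108°, forward 6.0 m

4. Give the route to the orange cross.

turn left 100°, forward 3.5 m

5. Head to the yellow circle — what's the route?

turn left 13°, forward 4.4 m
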